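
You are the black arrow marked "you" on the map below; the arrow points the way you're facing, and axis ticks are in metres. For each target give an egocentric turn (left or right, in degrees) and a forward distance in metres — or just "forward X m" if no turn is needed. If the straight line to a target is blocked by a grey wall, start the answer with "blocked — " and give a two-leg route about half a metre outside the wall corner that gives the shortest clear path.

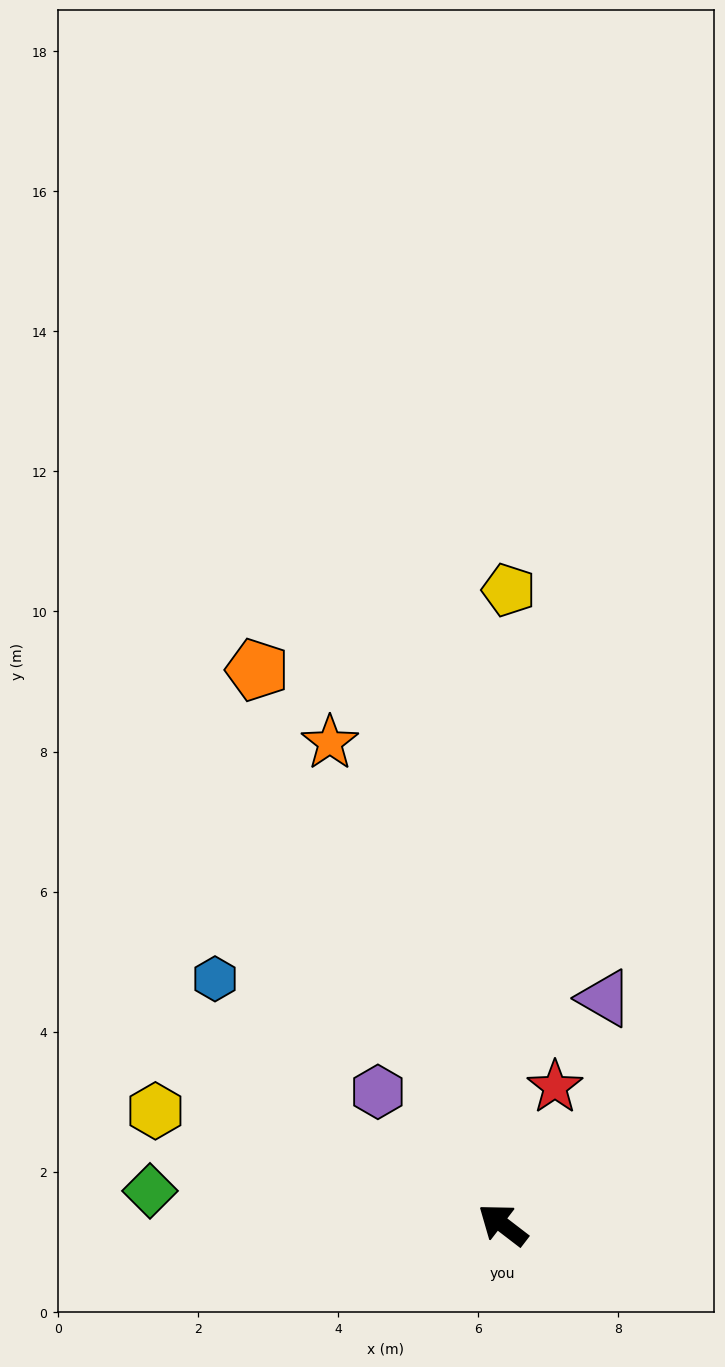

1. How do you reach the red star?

turn right 73°, forward 2.1 m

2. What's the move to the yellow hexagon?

turn left 19°, forward 5.2 m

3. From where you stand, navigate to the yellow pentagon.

turn right 53°, forward 9.1 m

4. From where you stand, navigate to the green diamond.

turn left 32°, forward 5.1 m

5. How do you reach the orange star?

turn right 33°, forward 7.3 m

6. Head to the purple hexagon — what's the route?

turn right 9°, forward 2.6 m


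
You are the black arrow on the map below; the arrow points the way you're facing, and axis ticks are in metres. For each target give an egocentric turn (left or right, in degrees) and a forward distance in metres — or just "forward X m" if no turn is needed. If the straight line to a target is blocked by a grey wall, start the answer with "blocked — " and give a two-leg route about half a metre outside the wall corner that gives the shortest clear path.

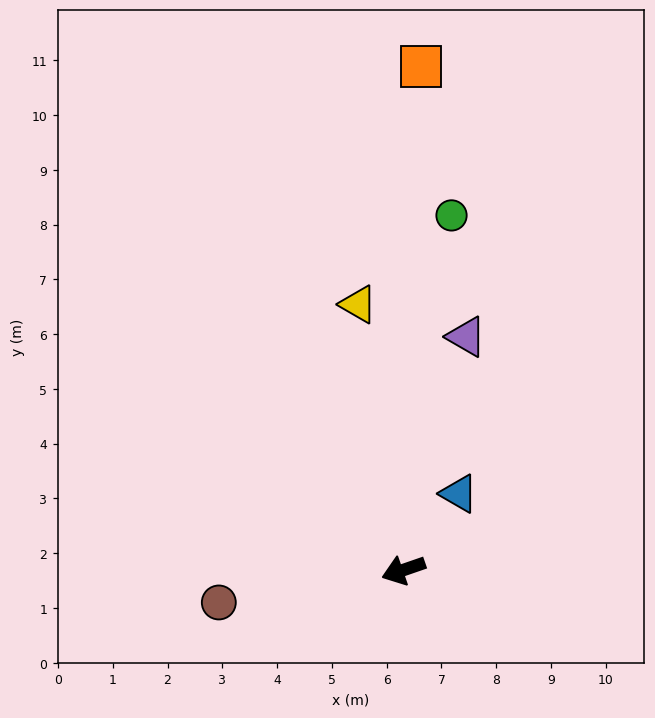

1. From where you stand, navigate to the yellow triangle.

turn right 99°, forward 4.9 m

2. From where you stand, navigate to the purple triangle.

turn right 124°, forward 4.4 m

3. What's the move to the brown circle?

turn right 9°, forward 3.4 m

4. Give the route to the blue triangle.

turn right 145°, forward 1.7 m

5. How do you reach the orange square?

turn right 111°, forward 9.2 m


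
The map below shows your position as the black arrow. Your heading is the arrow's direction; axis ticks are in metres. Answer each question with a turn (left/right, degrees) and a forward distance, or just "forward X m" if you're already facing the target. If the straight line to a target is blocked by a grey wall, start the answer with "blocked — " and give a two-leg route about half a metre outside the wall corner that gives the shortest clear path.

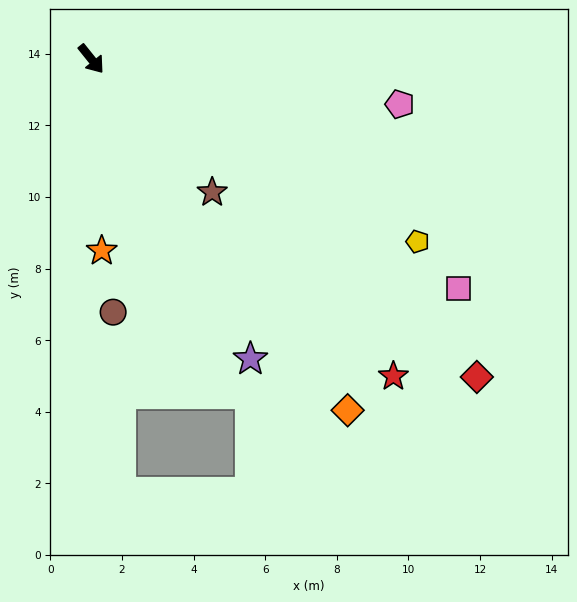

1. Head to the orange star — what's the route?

turn right 36°, forward 5.4 m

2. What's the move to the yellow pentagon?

turn left 22°, forward 10.4 m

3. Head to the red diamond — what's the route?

turn left 12°, forward 14.0 m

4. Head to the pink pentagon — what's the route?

turn left 43°, forward 8.7 m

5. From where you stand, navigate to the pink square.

turn left 19°, forward 12.1 m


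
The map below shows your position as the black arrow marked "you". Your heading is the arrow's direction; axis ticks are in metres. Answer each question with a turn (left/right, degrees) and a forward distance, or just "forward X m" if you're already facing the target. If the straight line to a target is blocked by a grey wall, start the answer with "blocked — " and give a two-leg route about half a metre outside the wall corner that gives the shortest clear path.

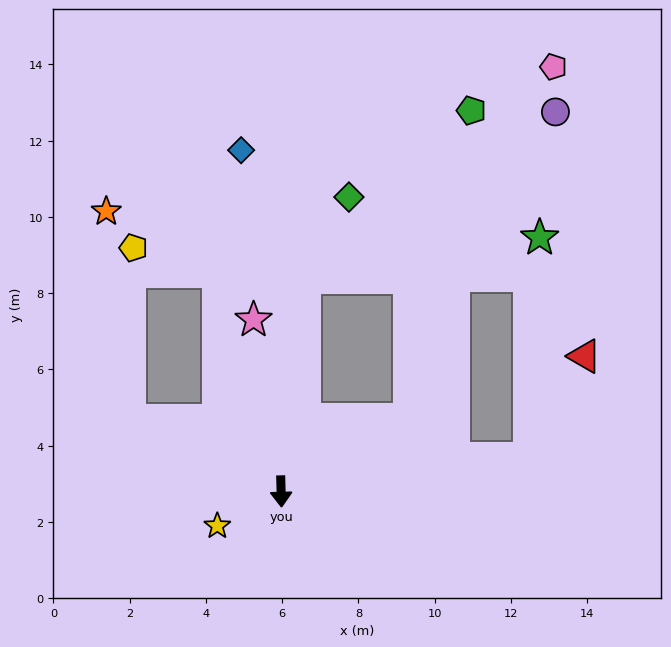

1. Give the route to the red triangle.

blocked — turn left 96°, forward 6.6 m, then turn left 54°, forward 3.0 m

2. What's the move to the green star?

blocked — turn left 172°, forward 5.6 m, then turn right 74°, forward 6.3 m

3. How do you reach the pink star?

turn right 172°, forward 4.6 m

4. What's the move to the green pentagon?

blocked — turn left 172°, forward 5.6 m, then turn right 38°, forward 6.2 m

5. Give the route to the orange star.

blocked — turn right 117°, forward 4.4 m, then turn right 58°, forward 5.5 m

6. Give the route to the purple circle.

blocked — turn left 172°, forward 5.6 m, then turn right 50°, forward 7.9 m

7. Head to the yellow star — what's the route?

turn right 63°, forward 1.9 m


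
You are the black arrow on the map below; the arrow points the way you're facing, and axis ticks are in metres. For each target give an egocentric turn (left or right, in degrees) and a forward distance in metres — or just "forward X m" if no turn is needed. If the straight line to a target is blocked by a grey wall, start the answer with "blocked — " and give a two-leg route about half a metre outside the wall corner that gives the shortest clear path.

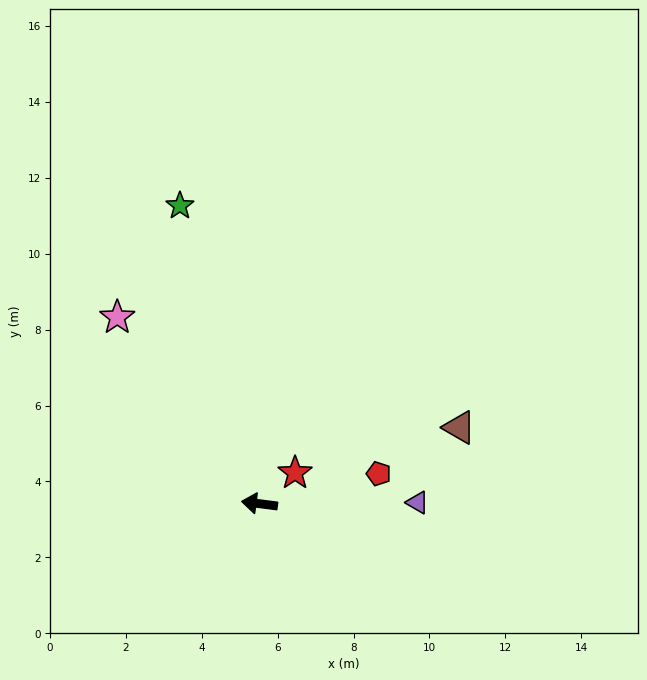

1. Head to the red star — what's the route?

turn right 132°, forward 1.2 m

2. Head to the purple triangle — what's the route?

turn right 172°, forward 4.2 m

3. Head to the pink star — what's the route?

turn right 45°, forward 6.2 m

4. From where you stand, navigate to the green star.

turn right 68°, forward 8.1 m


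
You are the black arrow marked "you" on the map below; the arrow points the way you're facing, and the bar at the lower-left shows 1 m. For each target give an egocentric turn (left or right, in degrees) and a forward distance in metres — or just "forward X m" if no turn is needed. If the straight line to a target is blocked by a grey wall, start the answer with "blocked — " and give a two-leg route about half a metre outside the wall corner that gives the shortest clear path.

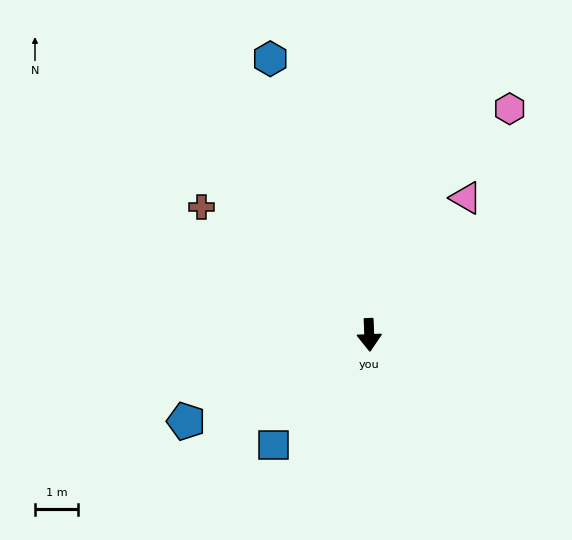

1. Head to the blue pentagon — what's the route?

turn right 67°, forward 4.7 m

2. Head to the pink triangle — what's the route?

turn left 142°, forward 3.9 m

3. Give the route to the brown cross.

turn right 130°, forward 4.9 m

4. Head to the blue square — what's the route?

turn right 43°, forward 3.4 m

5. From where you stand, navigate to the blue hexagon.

turn right 163°, forward 6.8 m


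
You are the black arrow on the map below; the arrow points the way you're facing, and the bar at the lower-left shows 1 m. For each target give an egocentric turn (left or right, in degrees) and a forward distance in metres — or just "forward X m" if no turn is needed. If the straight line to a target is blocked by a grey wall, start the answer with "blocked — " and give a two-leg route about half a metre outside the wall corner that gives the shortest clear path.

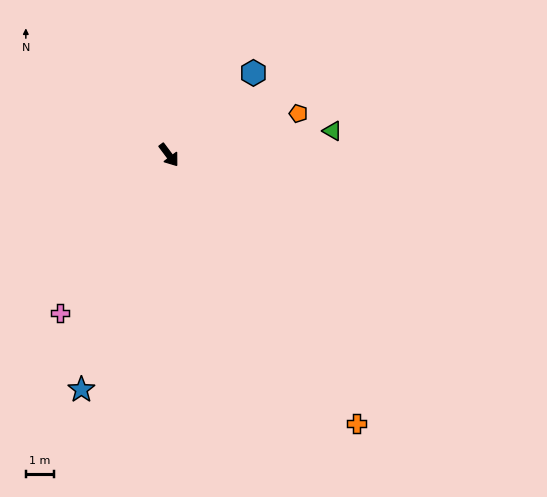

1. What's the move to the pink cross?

turn right 71°, forward 6.8 m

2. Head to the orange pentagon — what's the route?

turn left 71°, forward 4.8 m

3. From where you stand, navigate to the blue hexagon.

turn left 97°, forward 4.2 m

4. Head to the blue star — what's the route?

turn right 57°, forward 8.9 m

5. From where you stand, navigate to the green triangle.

turn left 62°, forward 5.9 m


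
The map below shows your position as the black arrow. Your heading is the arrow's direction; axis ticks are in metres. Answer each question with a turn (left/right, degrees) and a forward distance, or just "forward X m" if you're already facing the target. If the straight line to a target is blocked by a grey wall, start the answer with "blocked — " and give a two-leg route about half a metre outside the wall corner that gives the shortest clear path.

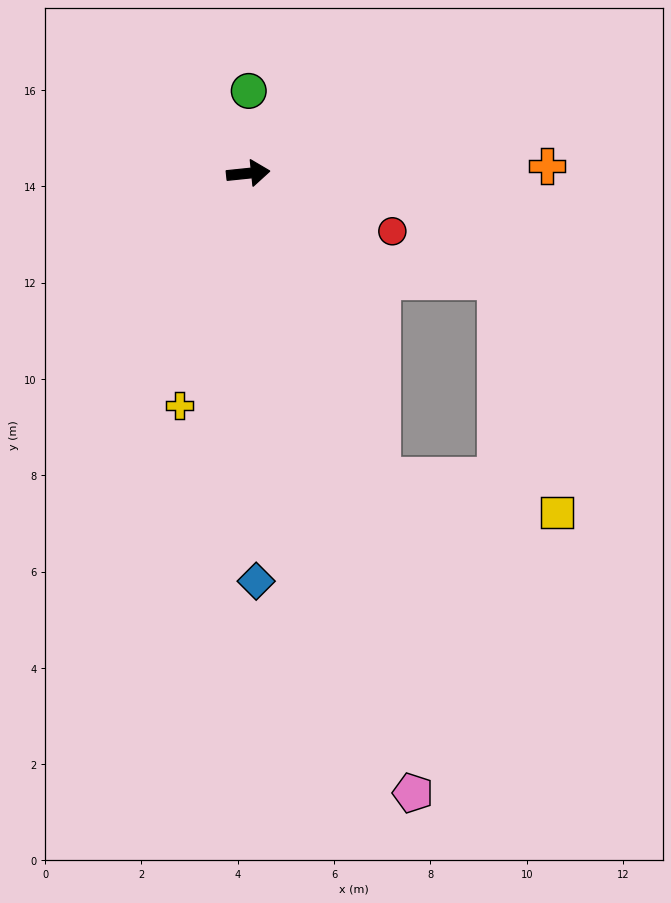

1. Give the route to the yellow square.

blocked — turn right 72°, forward 6.9 m, then turn left 55°, forward 3.8 m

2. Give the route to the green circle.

turn left 84°, forward 1.7 m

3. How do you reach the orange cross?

turn right 4°, forward 6.2 m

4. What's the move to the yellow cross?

turn right 112°, forward 5.0 m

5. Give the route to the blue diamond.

turn right 95°, forward 8.5 m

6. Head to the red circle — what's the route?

turn right 28°, forward 3.2 m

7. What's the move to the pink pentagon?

turn right 81°, forward 13.3 m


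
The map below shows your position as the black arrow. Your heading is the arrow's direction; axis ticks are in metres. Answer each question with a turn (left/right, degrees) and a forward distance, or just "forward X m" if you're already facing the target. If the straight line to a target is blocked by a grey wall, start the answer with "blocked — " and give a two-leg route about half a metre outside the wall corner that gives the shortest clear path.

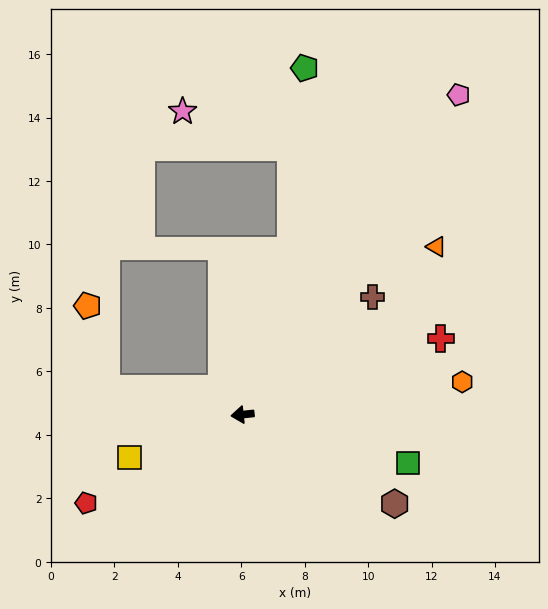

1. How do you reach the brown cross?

turn right 144°, forward 5.5 m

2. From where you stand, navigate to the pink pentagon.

turn right 130°, forward 12.2 m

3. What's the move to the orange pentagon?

blocked — turn right 17°, forward 4.4 m, then turn right 66°, forward 2.7 m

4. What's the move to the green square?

turn left 158°, forward 5.4 m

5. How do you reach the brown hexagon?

turn left 143°, forward 5.6 m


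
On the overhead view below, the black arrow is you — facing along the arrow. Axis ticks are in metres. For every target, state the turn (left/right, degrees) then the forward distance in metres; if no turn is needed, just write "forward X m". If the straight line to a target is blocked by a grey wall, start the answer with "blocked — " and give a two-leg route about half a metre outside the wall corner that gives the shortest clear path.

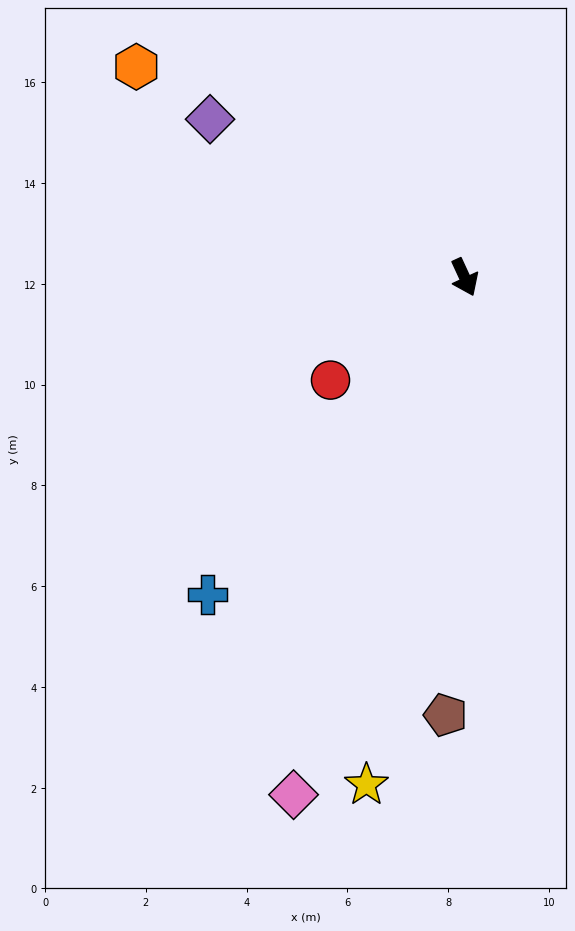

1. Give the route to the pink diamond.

turn right 43°, forward 10.8 m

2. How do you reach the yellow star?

turn right 36°, forward 10.3 m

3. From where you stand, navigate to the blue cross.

turn right 64°, forward 8.1 m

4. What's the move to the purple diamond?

turn right 147°, forward 5.9 m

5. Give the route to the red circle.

turn right 77°, forward 3.4 m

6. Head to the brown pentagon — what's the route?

turn right 27°, forward 8.7 m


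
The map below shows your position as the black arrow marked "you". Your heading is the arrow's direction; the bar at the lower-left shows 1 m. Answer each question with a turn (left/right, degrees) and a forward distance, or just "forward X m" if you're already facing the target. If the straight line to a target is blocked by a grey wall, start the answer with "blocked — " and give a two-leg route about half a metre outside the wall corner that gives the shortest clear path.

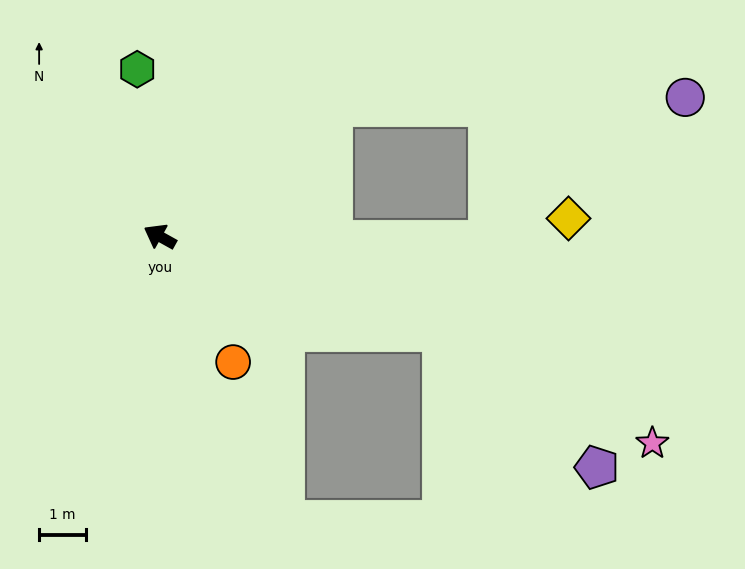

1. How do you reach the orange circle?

turn left 149°, forward 3.1 m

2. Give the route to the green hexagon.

turn right 53°, forward 3.6 m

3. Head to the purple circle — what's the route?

blocked — turn right 114°, forward 4.6 m, then turn right 35°, forward 7.5 m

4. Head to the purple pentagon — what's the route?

blocked — turn right 170°, forward 6.3 m, then turn right 22°, forward 4.4 m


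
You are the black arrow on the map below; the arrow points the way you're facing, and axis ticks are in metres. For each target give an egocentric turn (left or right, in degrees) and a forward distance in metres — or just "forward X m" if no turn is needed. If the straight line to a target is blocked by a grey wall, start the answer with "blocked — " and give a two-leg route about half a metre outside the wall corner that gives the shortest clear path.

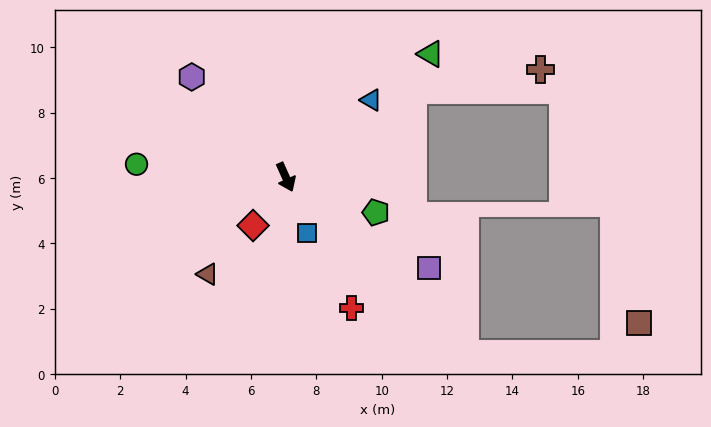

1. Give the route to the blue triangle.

turn left 108°, forward 3.5 m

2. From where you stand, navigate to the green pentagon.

turn left 44°, forward 3.0 m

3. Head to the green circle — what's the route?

turn right 119°, forward 4.6 m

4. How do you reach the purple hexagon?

turn right 161°, forward 4.2 m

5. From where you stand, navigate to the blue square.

turn right 3°, forward 1.8 m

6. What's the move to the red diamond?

turn right 58°, forward 1.8 m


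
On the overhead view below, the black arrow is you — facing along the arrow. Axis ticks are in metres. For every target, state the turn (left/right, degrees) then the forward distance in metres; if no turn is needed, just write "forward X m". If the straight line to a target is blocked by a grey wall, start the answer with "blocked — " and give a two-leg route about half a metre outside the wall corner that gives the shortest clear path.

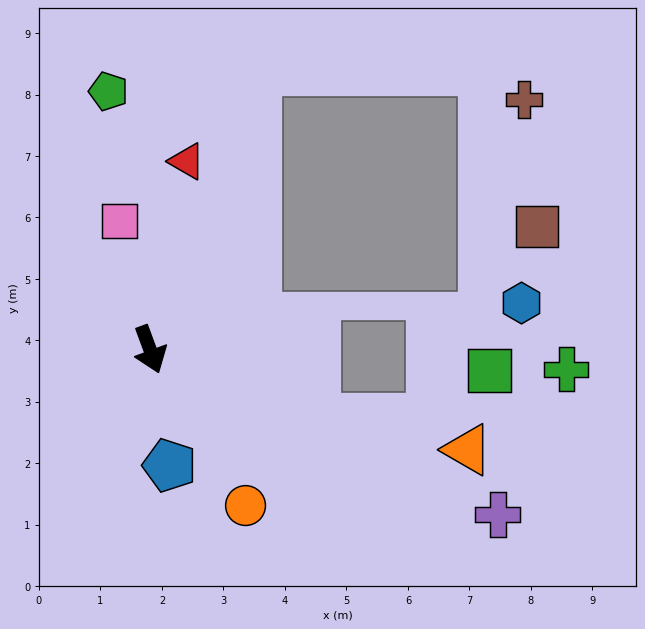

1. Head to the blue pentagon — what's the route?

turn right 11°, forward 1.9 m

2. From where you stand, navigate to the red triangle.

turn left 149°, forward 3.1 m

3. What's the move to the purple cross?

turn left 44°, forward 6.3 m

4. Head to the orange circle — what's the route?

turn left 11°, forward 3.0 m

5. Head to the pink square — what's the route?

turn left 173°, forward 2.1 m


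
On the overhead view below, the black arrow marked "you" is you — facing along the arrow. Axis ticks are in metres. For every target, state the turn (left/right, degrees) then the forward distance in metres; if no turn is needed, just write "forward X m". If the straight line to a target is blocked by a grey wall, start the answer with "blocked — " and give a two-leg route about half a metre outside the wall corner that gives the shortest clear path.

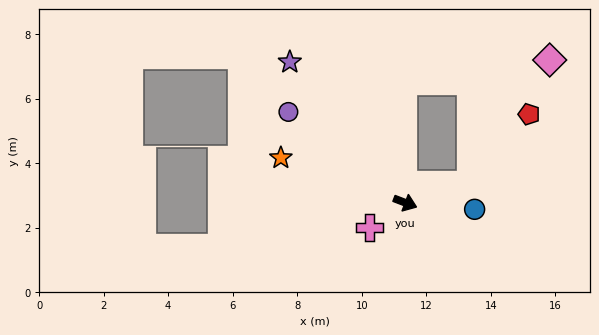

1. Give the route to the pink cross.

turn right 124°, forward 1.3 m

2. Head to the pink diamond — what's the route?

blocked — turn left 112°, forward 3.7 m, then turn right 82°, forward 4.6 m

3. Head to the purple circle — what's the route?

turn left 163°, forward 4.6 m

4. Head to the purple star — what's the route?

turn left 150°, forward 5.6 m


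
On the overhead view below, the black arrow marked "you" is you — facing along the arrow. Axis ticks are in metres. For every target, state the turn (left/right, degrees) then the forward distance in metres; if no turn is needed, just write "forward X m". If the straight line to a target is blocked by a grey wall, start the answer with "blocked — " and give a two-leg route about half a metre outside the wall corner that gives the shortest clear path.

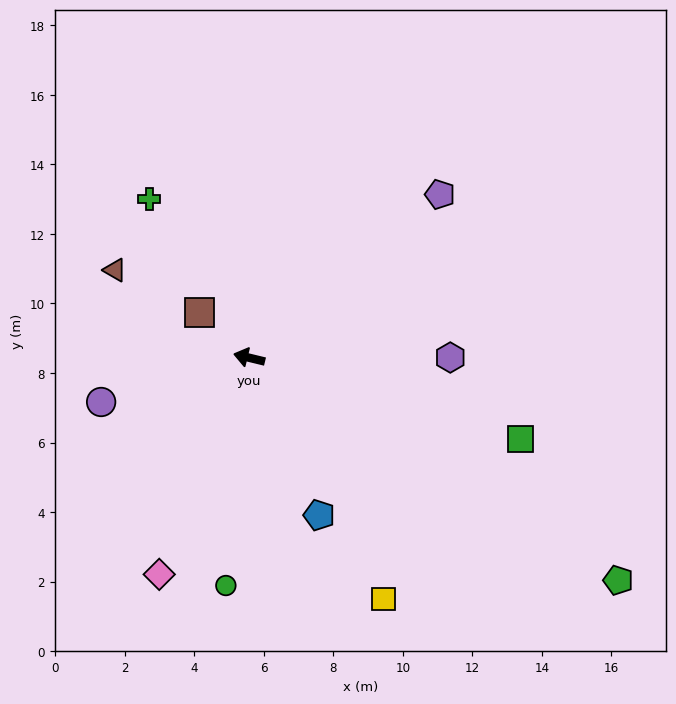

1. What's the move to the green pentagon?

turn left 163°, forward 12.4 m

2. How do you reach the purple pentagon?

turn right 126°, forward 7.2 m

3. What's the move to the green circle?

turn left 98°, forward 6.6 m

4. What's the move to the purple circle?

turn left 30°, forward 4.4 m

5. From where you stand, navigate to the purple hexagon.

turn right 166°, forward 5.8 m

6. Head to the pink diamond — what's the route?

turn left 81°, forward 6.7 m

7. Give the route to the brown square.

turn right 29°, forward 1.9 m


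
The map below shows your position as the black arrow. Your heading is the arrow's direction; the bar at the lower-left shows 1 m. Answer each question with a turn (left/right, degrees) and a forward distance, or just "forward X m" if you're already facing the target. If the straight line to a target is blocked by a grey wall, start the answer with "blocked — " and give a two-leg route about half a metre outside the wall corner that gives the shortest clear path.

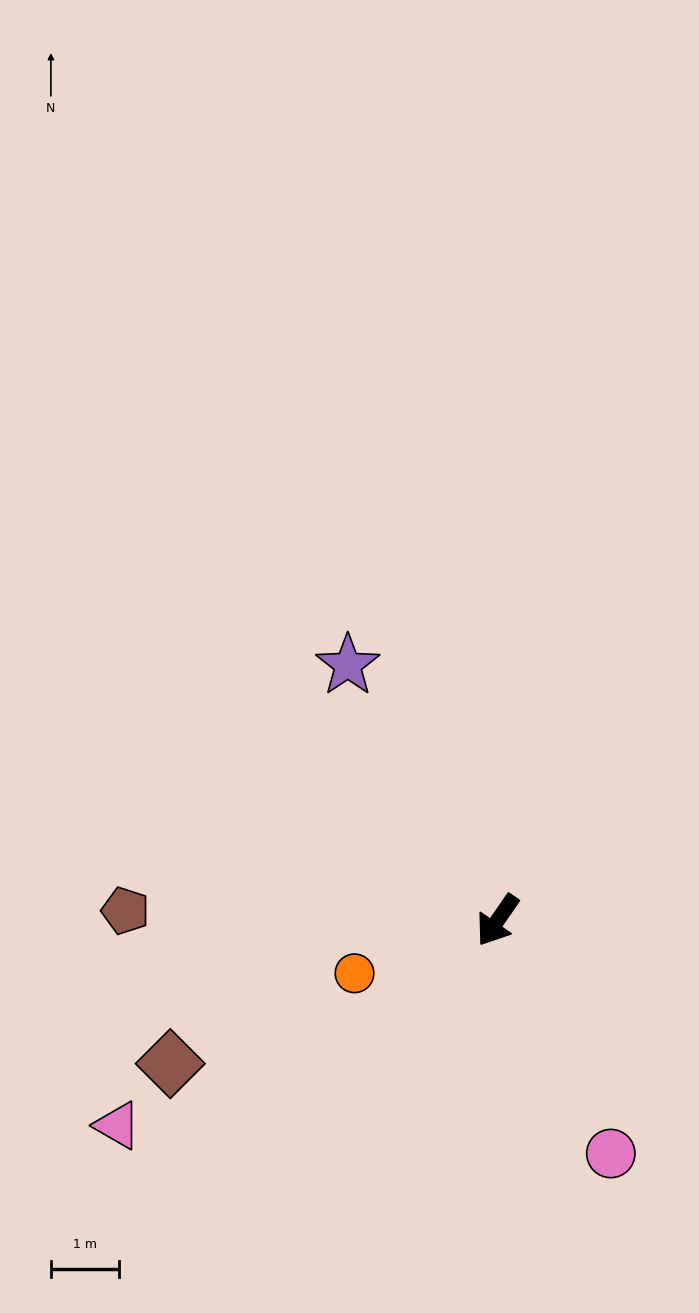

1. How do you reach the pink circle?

turn left 61°, forward 3.8 m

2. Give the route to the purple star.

turn right 115°, forward 4.3 m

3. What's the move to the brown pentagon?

turn right 57°, forward 5.5 m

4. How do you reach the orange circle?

turn right 35°, forward 2.2 m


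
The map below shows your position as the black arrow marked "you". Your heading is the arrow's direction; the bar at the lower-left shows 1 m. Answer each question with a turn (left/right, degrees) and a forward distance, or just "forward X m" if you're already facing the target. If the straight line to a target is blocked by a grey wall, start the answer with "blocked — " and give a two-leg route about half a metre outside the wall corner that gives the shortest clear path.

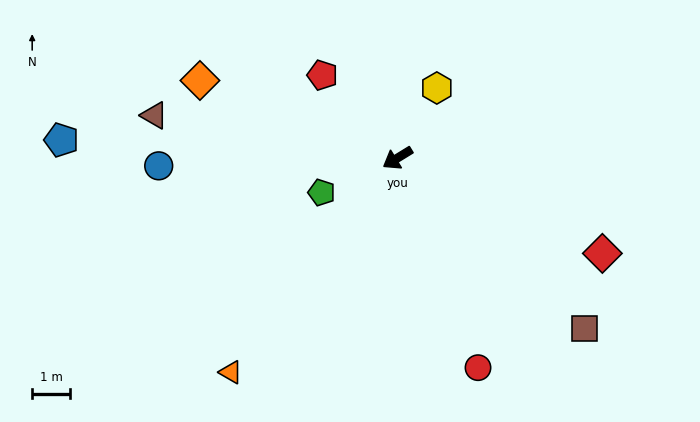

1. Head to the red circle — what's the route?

turn left 79°, forward 5.9 m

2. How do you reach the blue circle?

turn right 30°, forward 6.3 m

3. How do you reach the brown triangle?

turn right 41°, forward 6.5 m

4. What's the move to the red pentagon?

turn right 79°, forward 3.0 m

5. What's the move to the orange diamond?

turn right 53°, forward 5.6 m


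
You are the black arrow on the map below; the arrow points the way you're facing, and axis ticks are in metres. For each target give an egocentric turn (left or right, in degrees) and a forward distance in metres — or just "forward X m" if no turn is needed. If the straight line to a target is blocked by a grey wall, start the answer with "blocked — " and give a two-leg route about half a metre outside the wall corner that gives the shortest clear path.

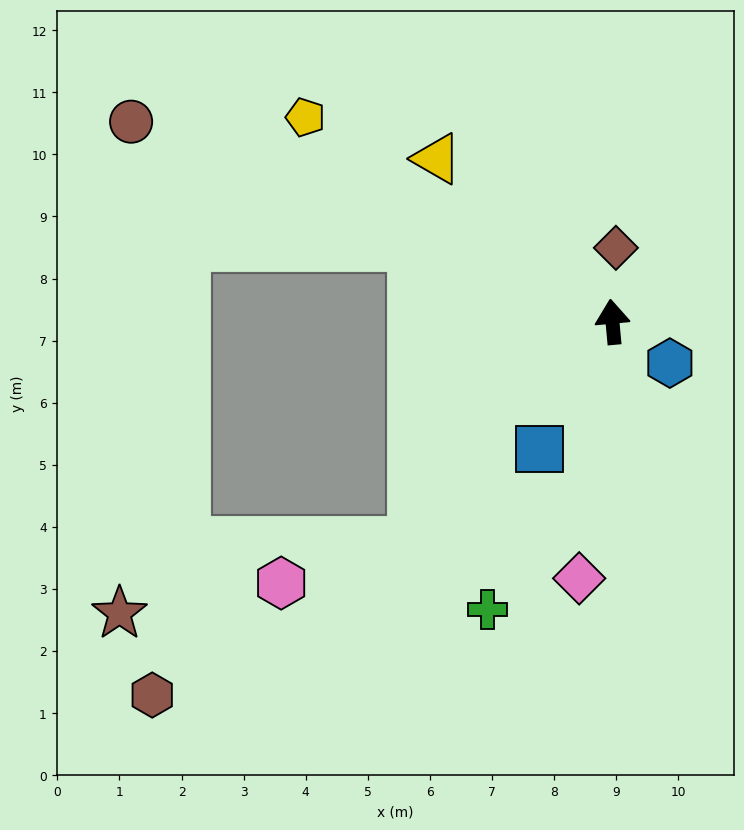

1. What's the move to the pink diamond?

turn left 167°, forward 4.2 m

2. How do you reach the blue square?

turn left 145°, forward 2.4 m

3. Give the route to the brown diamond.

turn right 8°, forward 1.2 m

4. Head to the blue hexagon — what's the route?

turn right 131°, forward 1.1 m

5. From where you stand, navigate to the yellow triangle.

turn left 42°, forward 3.9 m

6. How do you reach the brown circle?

turn left 62°, forward 8.4 m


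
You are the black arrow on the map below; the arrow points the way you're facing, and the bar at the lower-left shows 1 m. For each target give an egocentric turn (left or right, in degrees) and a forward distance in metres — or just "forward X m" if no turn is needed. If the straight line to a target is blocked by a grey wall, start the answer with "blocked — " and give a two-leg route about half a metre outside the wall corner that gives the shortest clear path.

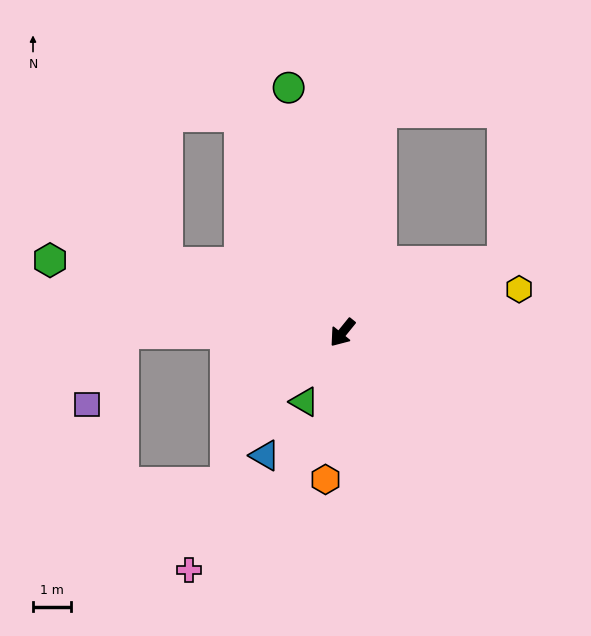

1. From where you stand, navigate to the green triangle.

turn left 10°, forward 2.1 m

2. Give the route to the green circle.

turn right 129°, forward 6.5 m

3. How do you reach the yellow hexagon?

turn left 143°, forward 4.7 m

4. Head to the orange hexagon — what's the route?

turn left 32°, forward 3.8 m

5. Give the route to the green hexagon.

turn right 65°, forward 7.8 m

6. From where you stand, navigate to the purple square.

blocked — turn right 51°, forward 5.7 m, then turn left 63°, forward 2.1 m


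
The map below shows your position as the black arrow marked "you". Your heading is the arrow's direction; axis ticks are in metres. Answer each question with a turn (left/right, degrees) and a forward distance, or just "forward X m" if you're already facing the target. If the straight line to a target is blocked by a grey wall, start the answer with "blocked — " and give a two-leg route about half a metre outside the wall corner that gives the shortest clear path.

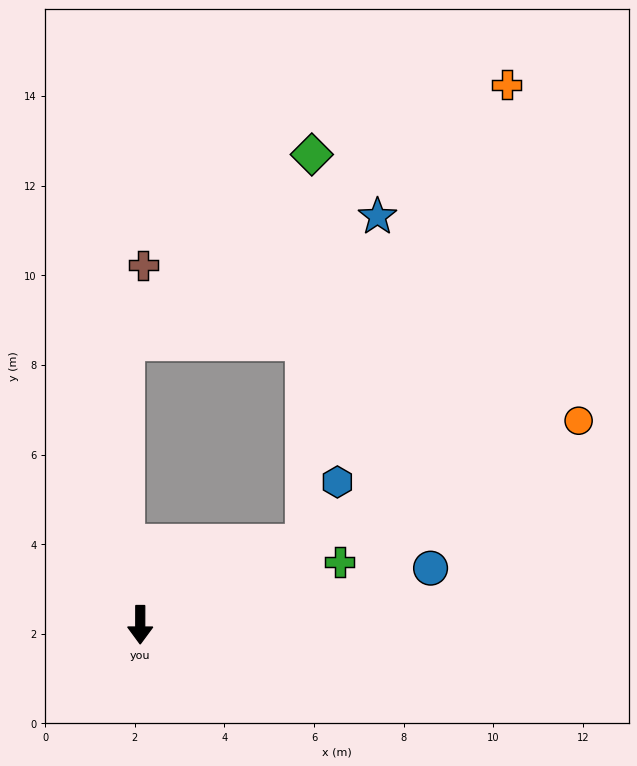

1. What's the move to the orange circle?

turn left 115°, forward 10.8 m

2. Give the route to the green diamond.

blocked — turn left 117°, forward 4.1 m, then turn left 62°, forward 8.7 m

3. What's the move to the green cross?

turn left 108°, forward 4.7 m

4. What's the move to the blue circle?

turn left 101°, forward 6.6 m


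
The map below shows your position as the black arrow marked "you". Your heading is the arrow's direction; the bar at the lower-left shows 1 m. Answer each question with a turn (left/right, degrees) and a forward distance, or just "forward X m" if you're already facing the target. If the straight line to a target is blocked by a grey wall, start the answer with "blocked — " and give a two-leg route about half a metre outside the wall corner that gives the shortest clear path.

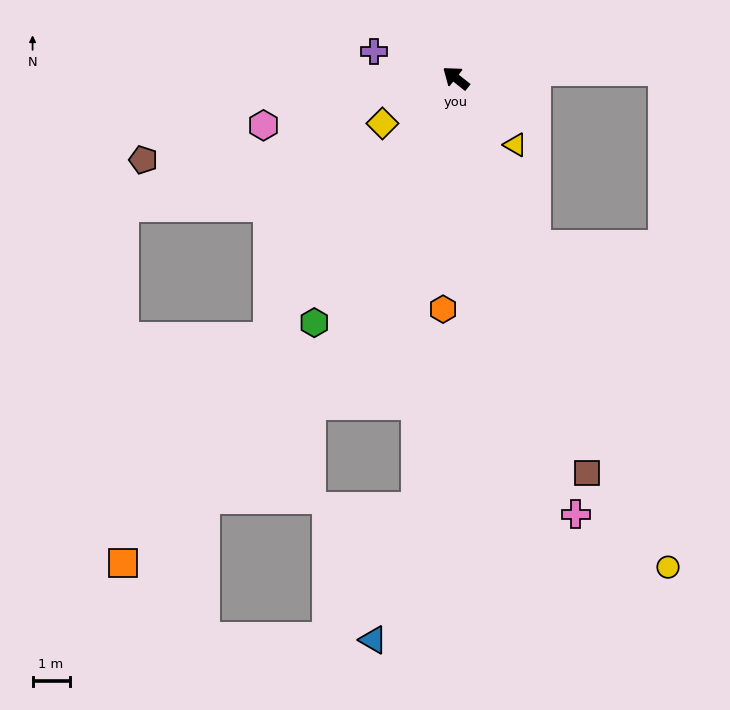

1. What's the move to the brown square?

turn left 147°, forward 11.2 m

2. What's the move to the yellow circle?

turn left 152°, forward 14.4 m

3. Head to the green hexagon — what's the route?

turn left 98°, forward 7.6 m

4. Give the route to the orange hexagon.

turn left 125°, forward 6.3 m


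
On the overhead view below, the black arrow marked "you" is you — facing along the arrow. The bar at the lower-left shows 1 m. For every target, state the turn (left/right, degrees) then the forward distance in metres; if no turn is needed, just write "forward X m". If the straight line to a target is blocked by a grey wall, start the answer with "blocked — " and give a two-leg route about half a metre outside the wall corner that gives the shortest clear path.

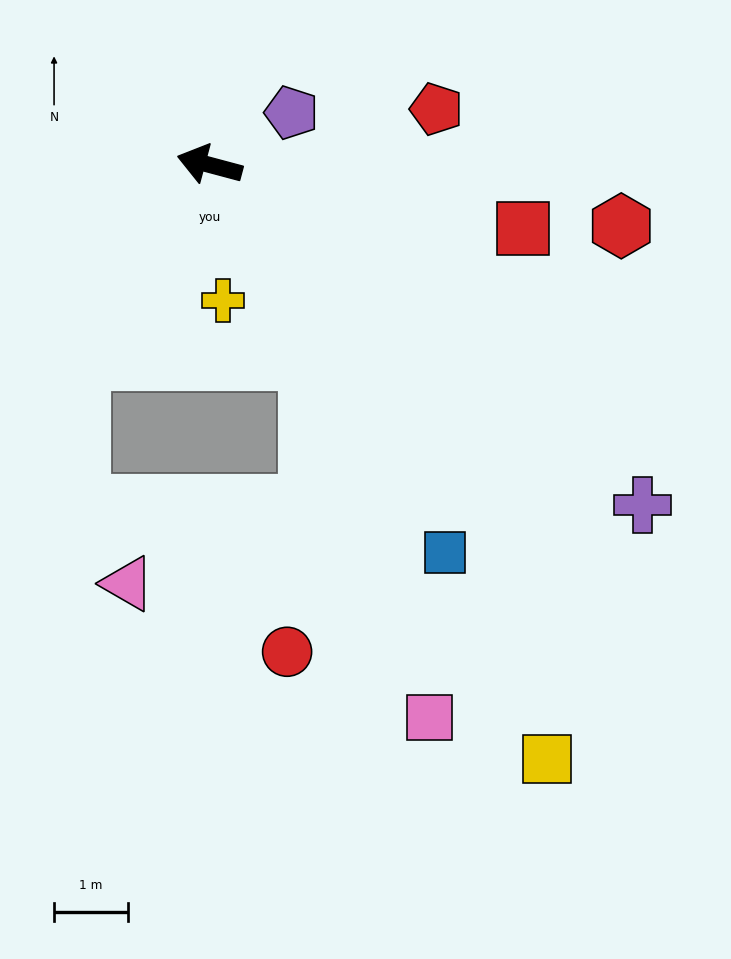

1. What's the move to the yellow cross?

turn left 111°, forward 1.8 m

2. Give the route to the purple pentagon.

turn right 133°, forward 1.3 m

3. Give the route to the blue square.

turn left 136°, forward 6.1 m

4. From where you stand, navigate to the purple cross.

turn left 157°, forward 7.4 m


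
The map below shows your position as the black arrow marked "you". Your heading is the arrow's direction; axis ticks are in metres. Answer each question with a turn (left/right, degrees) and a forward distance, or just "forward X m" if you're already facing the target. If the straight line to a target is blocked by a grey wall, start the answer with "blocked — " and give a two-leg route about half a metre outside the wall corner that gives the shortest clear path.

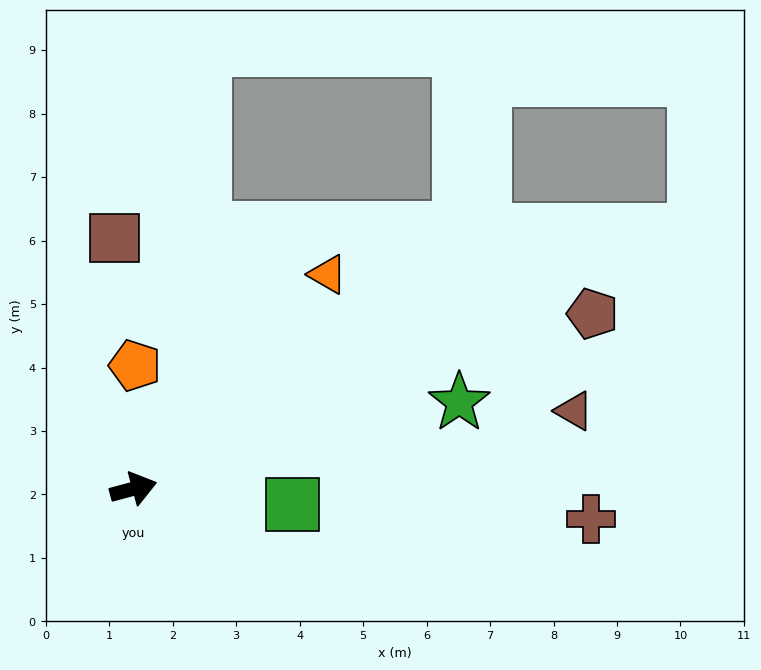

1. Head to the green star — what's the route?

forward 5.3 m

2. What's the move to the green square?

turn right 21°, forward 2.5 m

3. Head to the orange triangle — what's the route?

turn left 33°, forward 4.6 m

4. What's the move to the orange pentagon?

turn left 74°, forward 1.9 m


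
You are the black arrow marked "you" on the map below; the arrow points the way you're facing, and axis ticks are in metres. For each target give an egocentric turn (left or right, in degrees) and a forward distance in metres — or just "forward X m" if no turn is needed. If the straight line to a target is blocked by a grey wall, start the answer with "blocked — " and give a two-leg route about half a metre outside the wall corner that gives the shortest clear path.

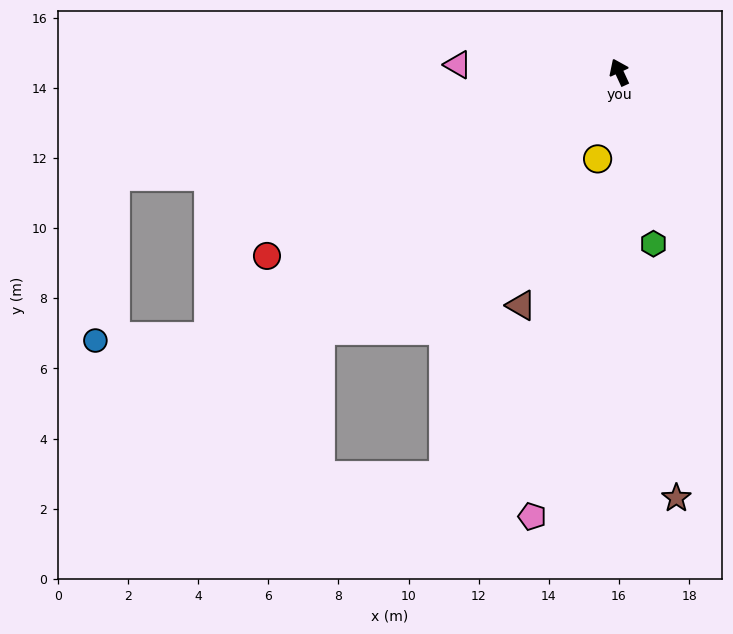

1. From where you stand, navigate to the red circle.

turn left 93°, forward 11.3 m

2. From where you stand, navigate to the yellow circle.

turn left 141°, forward 2.5 m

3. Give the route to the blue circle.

blocked — turn left 98°, forward 13.9 m, then turn right 31°, forward 3.2 m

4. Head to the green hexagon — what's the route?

turn left 167°, forward 5.0 m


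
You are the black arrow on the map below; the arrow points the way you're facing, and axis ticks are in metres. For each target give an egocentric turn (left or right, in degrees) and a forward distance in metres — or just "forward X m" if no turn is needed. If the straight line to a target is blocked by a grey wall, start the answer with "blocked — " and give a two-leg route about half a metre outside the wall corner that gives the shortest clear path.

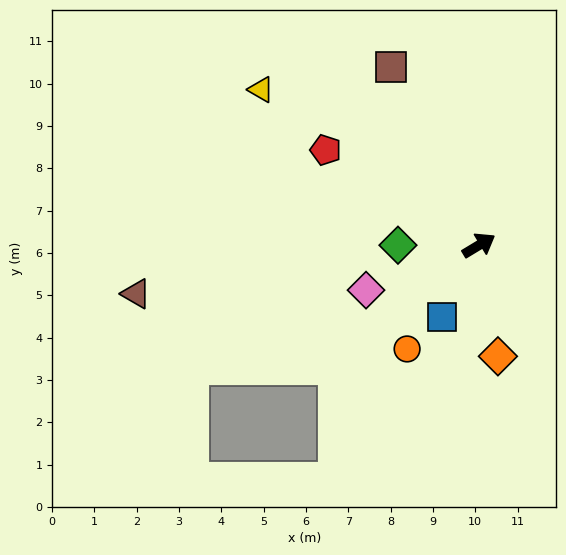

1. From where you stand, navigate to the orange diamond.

turn right 111°, forward 2.7 m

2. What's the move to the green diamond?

turn left 149°, forward 1.9 m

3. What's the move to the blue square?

turn right 148°, forward 1.9 m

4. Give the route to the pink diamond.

turn left 171°, forward 2.9 m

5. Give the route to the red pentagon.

turn left 117°, forward 4.3 m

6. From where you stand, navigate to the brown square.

turn left 85°, forward 4.7 m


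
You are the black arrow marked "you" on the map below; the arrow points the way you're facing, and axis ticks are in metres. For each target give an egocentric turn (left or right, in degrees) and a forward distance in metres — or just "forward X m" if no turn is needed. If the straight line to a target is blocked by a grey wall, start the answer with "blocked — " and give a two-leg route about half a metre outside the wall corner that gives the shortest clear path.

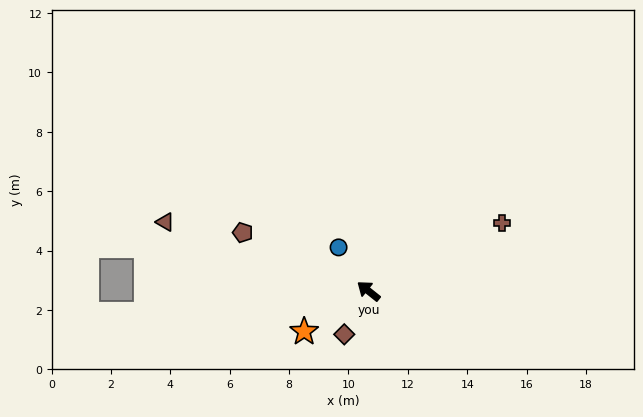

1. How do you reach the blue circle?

turn right 17°, forward 1.8 m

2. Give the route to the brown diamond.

turn left 99°, forward 1.7 m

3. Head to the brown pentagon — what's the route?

turn left 14°, forward 4.7 m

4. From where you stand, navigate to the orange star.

turn left 71°, forward 2.6 m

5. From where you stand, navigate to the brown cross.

turn right 114°, forward 5.1 m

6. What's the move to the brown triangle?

turn left 20°, forward 7.2 m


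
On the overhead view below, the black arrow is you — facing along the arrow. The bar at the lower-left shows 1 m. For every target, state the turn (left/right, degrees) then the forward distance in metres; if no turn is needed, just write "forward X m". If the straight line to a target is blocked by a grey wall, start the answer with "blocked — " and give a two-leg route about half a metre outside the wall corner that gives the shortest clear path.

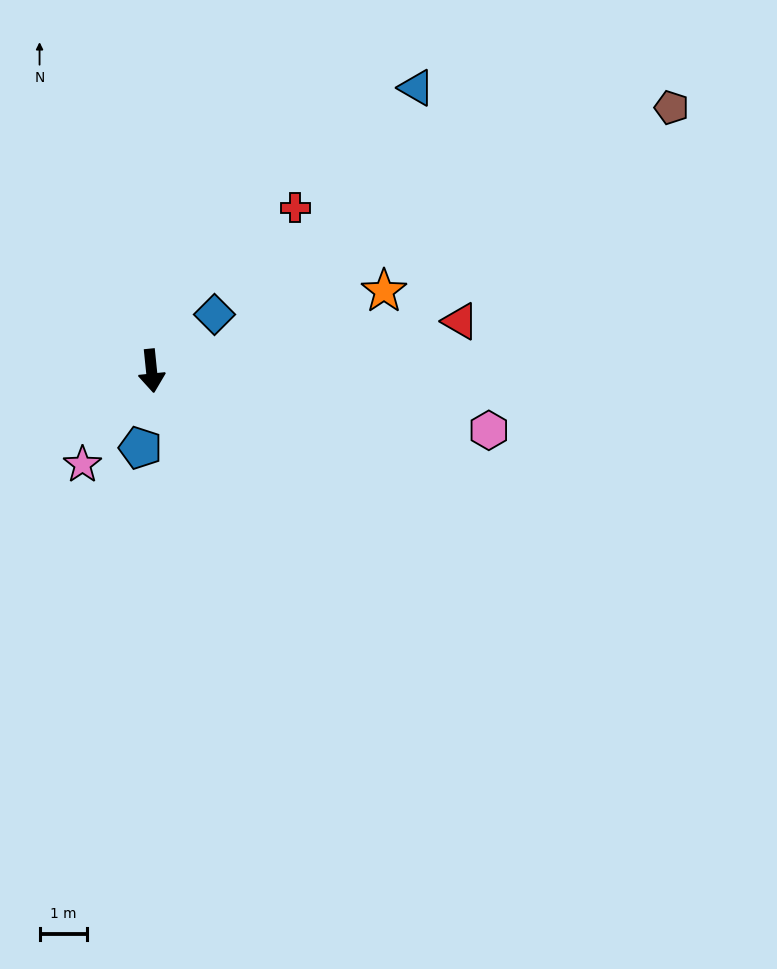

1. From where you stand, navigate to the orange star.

turn left 103°, forward 5.2 m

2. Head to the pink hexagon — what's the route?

turn left 74°, forward 7.2 m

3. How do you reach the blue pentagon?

turn right 14°, forward 1.6 m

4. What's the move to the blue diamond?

turn left 126°, forward 1.8 m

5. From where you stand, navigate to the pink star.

turn right 42°, forward 2.4 m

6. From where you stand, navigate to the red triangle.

turn left 93°, forward 6.6 m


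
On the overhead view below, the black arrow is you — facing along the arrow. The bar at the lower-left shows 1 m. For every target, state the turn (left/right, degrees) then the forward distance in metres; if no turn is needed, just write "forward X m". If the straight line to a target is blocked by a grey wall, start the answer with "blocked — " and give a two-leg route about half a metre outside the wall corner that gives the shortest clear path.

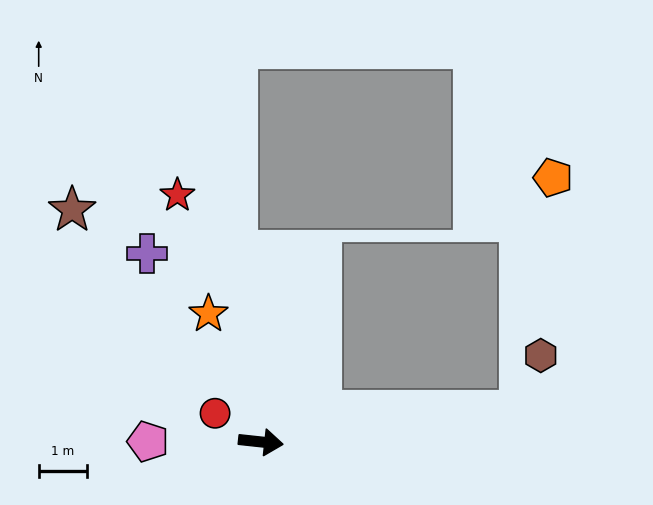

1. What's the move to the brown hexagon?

blocked — turn left 13°, forward 5.4 m, then turn left 62°, forward 1.2 m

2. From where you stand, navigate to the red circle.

turn left 154°, forward 1.1 m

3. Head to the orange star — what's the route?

turn left 118°, forward 2.9 m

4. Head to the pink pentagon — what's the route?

turn right 174°, forward 2.3 m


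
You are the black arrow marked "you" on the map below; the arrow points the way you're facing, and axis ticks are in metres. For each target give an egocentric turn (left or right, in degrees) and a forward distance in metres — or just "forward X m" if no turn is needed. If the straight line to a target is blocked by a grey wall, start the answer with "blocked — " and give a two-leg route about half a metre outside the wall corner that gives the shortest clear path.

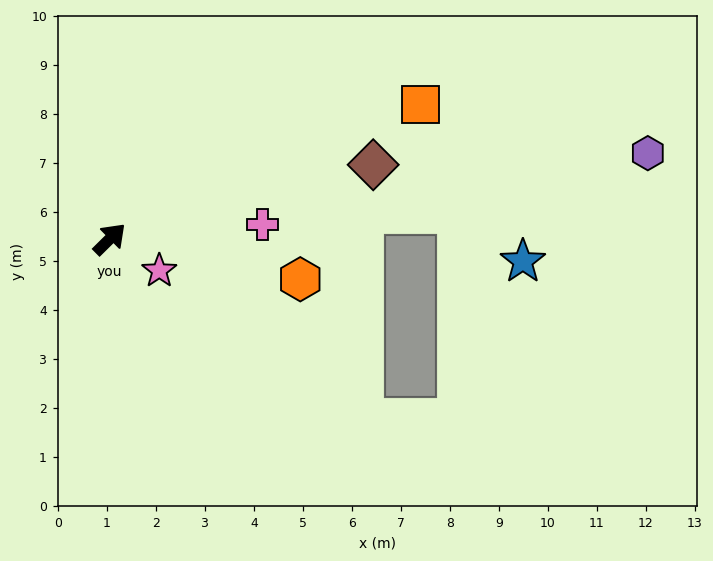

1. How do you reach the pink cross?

turn right 39°, forward 3.1 m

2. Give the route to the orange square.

turn right 21°, forward 6.9 m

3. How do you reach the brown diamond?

turn right 29°, forward 5.6 m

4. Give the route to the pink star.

turn right 77°, forward 1.2 m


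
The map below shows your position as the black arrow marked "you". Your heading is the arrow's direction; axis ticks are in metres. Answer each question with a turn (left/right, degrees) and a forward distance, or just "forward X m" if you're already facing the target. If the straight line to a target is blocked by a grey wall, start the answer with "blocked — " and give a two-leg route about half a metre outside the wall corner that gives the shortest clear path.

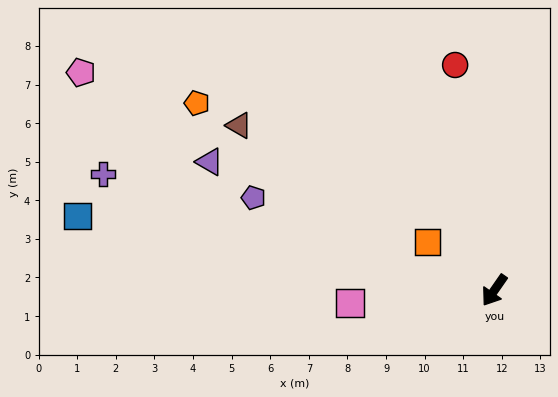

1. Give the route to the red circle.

turn right 135°, forward 5.9 m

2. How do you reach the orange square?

turn right 91°, forward 2.1 m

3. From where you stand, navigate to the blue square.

turn right 65°, forward 11.0 m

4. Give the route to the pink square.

turn right 50°, forward 3.8 m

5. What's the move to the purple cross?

turn right 72°, forward 10.6 m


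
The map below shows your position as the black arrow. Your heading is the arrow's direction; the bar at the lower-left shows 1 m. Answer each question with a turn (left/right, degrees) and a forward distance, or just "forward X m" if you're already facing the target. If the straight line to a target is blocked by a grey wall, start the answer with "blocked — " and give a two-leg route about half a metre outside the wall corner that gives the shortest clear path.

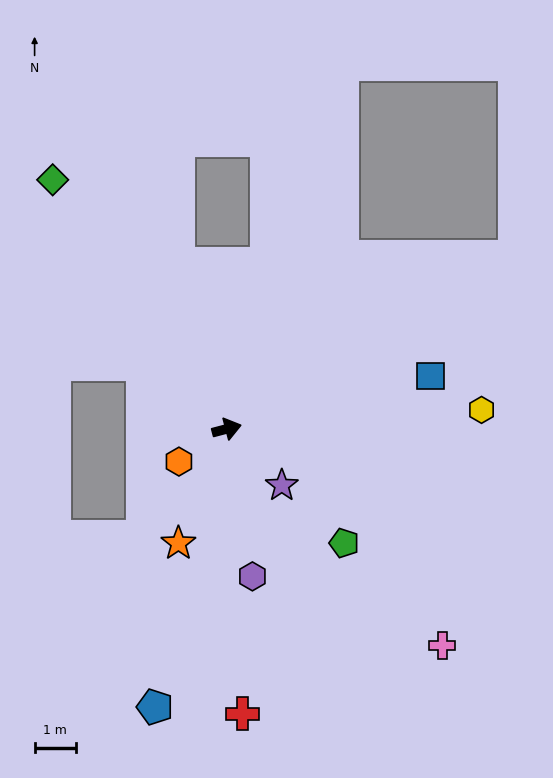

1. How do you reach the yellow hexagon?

turn right 10°, forward 6.2 m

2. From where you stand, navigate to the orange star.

turn right 128°, forward 3.0 m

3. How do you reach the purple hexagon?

turn right 95°, forward 3.6 m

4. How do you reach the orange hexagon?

turn right 160°, forward 1.4 m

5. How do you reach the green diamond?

turn left 110°, forward 7.4 m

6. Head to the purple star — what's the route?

turn right 60°, forward 1.9 m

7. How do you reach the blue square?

forward 5.1 m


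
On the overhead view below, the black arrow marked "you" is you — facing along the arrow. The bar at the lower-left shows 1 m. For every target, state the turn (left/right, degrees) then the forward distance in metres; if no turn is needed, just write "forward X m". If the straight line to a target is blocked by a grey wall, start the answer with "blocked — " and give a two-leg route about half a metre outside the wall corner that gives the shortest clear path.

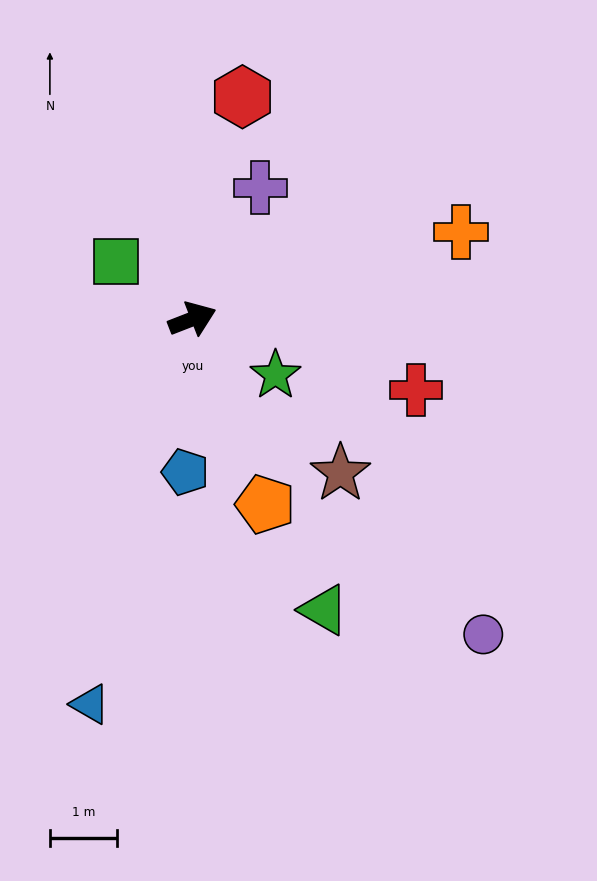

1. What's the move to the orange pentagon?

turn right 90°, forward 3.0 m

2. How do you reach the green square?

turn left 122°, forward 1.4 m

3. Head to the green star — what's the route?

turn right 55°, forward 1.5 m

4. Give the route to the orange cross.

turn right 3°, forward 4.2 m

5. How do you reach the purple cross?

turn left 41°, forward 2.2 m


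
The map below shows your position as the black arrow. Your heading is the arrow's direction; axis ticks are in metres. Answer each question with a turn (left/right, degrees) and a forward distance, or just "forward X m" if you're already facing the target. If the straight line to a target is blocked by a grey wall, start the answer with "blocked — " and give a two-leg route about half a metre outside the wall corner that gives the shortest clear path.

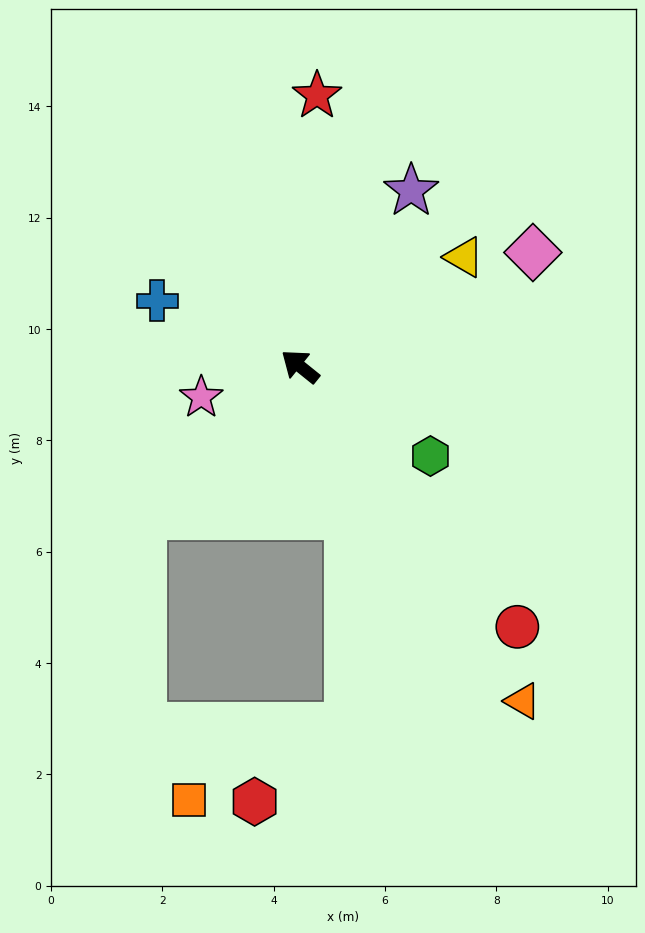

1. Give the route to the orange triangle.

turn left 162°, forward 7.2 m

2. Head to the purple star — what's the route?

turn right 84°, forward 3.7 m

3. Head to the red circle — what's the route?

turn left 169°, forward 6.1 m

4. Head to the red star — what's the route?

turn right 55°, forward 4.9 m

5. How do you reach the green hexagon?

turn right 176°, forward 2.8 m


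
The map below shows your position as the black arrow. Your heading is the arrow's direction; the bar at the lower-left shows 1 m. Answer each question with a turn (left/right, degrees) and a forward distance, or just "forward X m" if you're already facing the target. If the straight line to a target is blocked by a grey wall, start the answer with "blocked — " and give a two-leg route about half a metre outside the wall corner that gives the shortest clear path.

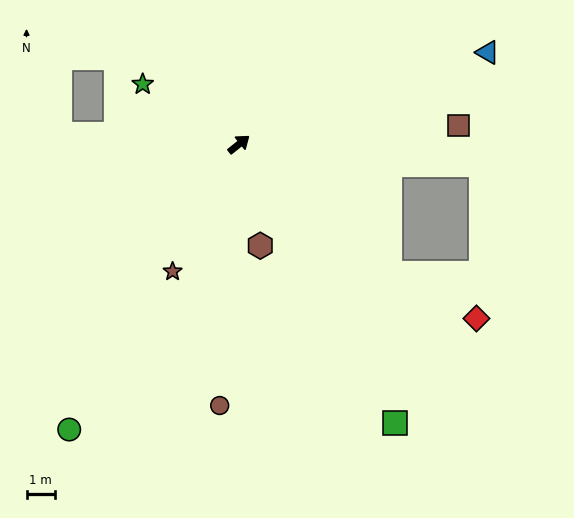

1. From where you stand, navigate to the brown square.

turn right 34°, forward 7.7 m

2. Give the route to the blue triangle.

turn right 18°, forward 9.3 m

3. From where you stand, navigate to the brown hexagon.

turn right 117°, forward 3.6 m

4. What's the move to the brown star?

turn right 156°, forward 5.0 m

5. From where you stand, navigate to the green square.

turn right 99°, forward 11.2 m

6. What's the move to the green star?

turn left 109°, forward 4.0 m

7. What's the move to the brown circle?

turn right 133°, forward 9.2 m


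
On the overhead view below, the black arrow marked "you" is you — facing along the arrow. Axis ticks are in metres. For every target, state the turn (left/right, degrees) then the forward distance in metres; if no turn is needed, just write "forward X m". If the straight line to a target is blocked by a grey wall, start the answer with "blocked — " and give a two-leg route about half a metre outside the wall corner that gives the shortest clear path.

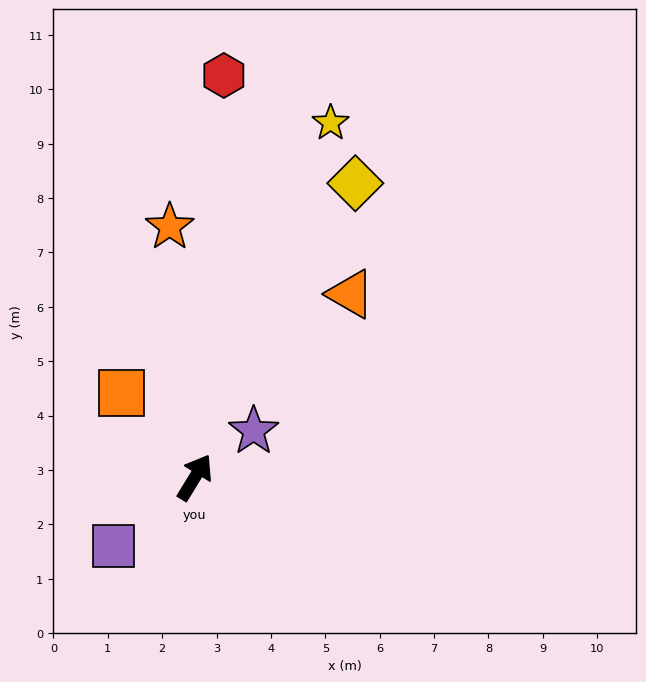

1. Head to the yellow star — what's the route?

turn left 10°, forward 7.0 m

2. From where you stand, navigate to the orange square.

turn left 73°, forward 2.1 m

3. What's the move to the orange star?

turn left 37°, forward 4.6 m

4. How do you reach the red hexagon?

turn left 27°, forward 7.4 m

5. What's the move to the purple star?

turn right 20°, forward 1.4 m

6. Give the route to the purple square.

turn left 162°, forward 2.0 m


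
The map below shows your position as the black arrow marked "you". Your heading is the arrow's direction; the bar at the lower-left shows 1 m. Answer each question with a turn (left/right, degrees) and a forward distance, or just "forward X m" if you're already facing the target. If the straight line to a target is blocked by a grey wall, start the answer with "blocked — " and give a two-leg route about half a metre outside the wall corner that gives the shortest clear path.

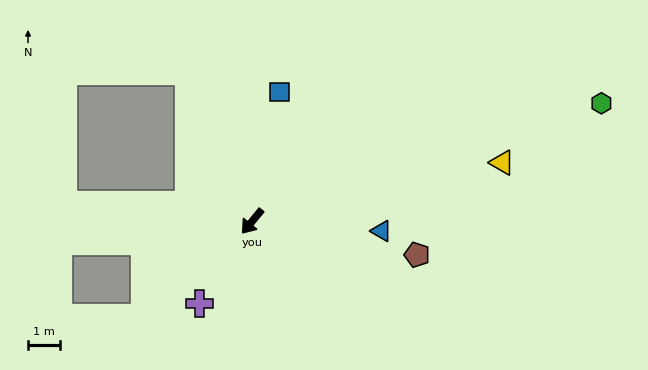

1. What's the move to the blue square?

turn right 153°, forward 4.2 m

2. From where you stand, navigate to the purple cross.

turn left 7°, forward 3.1 m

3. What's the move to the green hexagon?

turn left 148°, forward 11.7 m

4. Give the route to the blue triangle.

turn left 125°, forward 4.1 m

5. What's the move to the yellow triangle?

turn left 143°, forward 8.1 m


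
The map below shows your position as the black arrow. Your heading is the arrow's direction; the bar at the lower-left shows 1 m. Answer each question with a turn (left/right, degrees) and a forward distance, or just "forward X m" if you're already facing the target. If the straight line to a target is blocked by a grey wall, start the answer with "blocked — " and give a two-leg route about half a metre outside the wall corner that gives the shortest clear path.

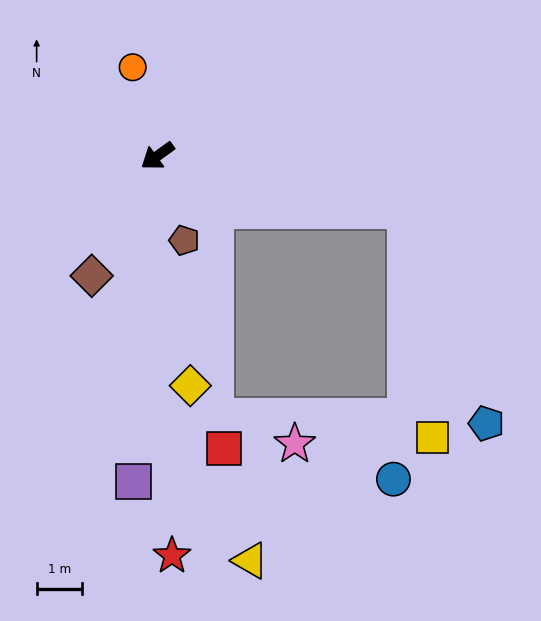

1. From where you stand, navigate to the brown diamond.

turn left 25°, forward 3.0 m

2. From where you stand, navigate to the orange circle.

turn right 110°, forward 2.0 m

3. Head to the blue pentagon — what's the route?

blocked — turn left 132°, forward 5.7 m, then turn right 57°, forward 5.1 m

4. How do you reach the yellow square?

blocked — turn left 132°, forward 5.7 m, then turn right 71°, forward 5.1 m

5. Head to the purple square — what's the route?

turn left 50°, forward 7.3 m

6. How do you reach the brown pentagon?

turn left 72°, forward 2.0 m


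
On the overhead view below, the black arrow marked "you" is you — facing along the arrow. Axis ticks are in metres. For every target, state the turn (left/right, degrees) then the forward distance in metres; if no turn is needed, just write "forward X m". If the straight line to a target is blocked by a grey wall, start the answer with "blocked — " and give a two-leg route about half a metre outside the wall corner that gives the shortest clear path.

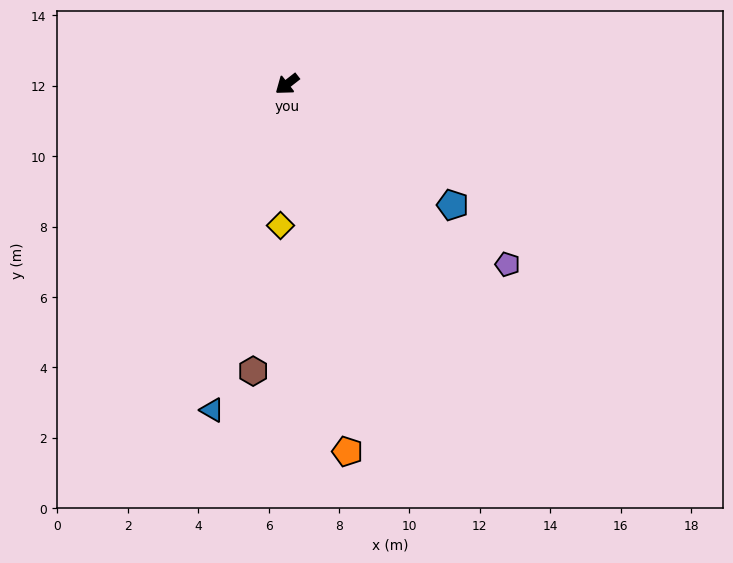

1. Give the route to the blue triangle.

turn left 39°, forward 9.5 m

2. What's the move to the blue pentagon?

turn left 106°, forward 5.8 m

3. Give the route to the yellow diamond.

turn left 49°, forward 4.0 m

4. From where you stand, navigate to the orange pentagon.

turn left 61°, forward 10.6 m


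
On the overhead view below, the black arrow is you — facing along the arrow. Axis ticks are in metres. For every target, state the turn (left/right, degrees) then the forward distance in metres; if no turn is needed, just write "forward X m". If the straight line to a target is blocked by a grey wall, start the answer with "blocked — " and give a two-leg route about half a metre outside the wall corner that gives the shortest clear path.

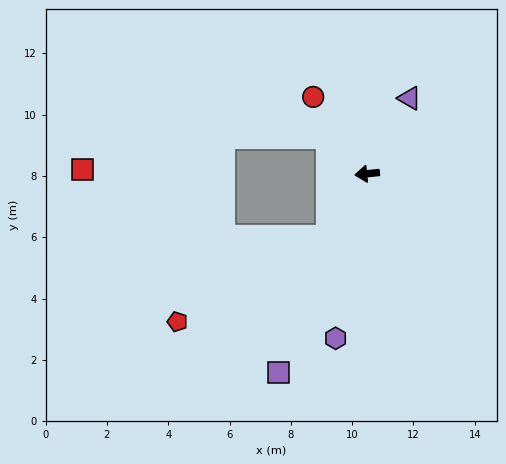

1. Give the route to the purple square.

turn left 60°, forward 7.1 m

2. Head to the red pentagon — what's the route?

blocked — turn left 53°, forward 2.4 m, then turn right 30°, forward 5.6 m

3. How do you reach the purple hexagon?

turn left 73°, forward 5.5 m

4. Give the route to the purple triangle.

turn right 125°, forward 2.8 m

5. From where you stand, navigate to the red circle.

turn right 61°, forward 3.1 m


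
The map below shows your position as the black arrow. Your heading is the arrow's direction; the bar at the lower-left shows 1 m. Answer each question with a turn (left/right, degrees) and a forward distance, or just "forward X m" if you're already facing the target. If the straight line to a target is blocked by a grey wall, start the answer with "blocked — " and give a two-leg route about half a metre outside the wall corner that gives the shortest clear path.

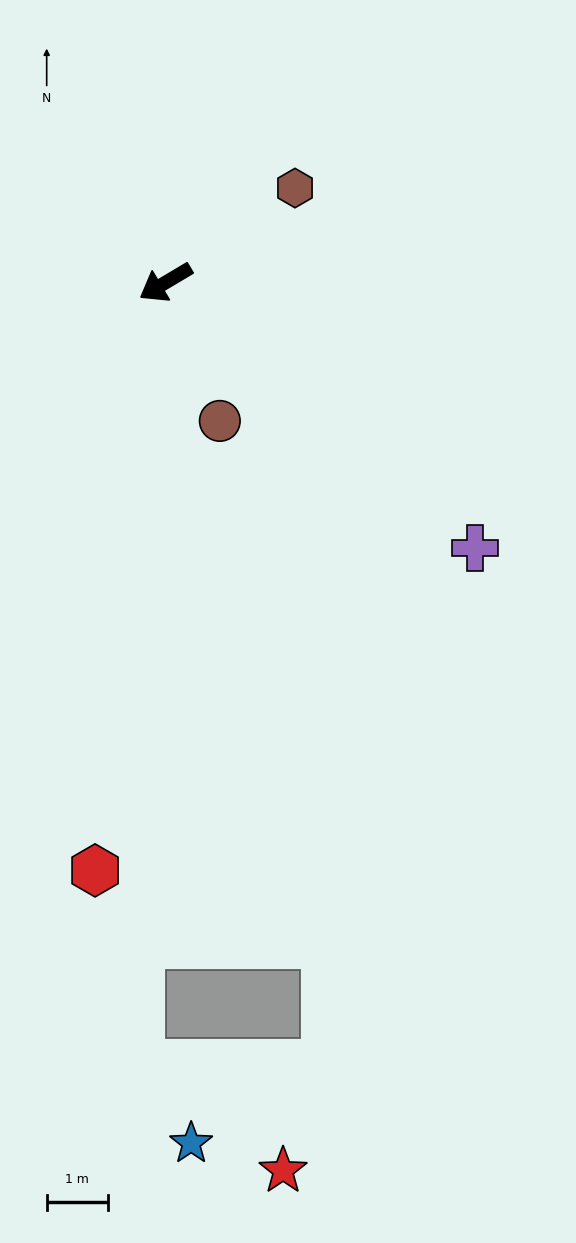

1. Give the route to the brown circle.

turn left 81°, forward 2.4 m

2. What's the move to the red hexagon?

turn left 52°, forward 9.6 m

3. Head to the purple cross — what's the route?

turn left 109°, forward 6.6 m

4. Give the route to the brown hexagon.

turn right 175°, forward 2.6 m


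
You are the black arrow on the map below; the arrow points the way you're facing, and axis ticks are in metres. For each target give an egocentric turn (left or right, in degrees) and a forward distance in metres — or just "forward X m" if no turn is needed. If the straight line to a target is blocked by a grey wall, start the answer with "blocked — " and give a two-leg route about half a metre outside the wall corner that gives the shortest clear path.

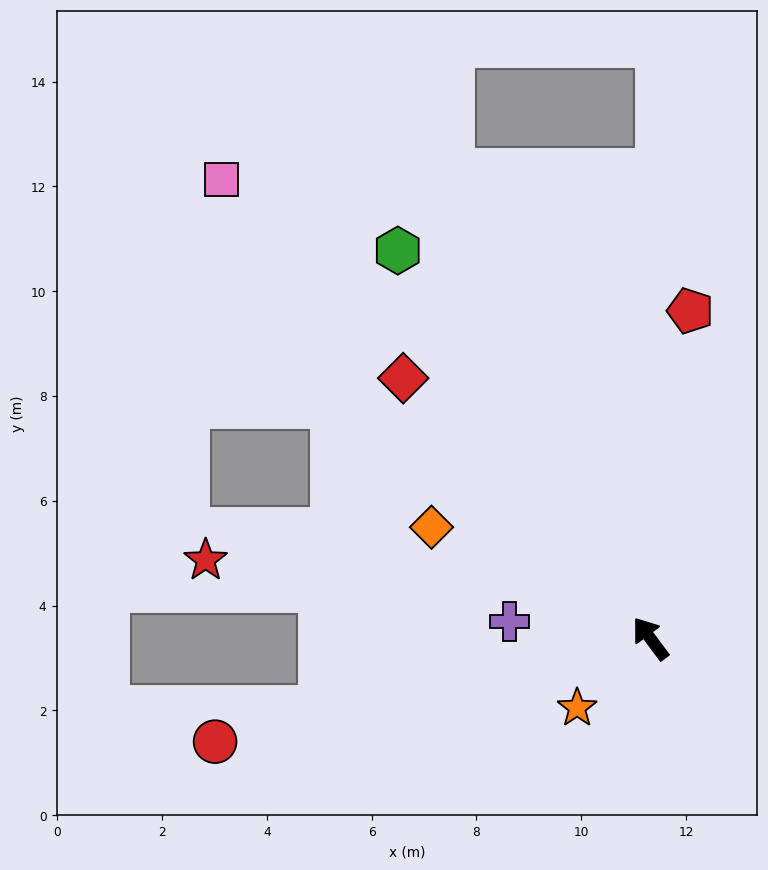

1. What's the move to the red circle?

turn left 67°, forward 8.5 m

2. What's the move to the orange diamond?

turn left 26°, forward 4.7 m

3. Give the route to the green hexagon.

turn right 4°, forward 8.8 m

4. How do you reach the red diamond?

turn left 7°, forward 6.8 m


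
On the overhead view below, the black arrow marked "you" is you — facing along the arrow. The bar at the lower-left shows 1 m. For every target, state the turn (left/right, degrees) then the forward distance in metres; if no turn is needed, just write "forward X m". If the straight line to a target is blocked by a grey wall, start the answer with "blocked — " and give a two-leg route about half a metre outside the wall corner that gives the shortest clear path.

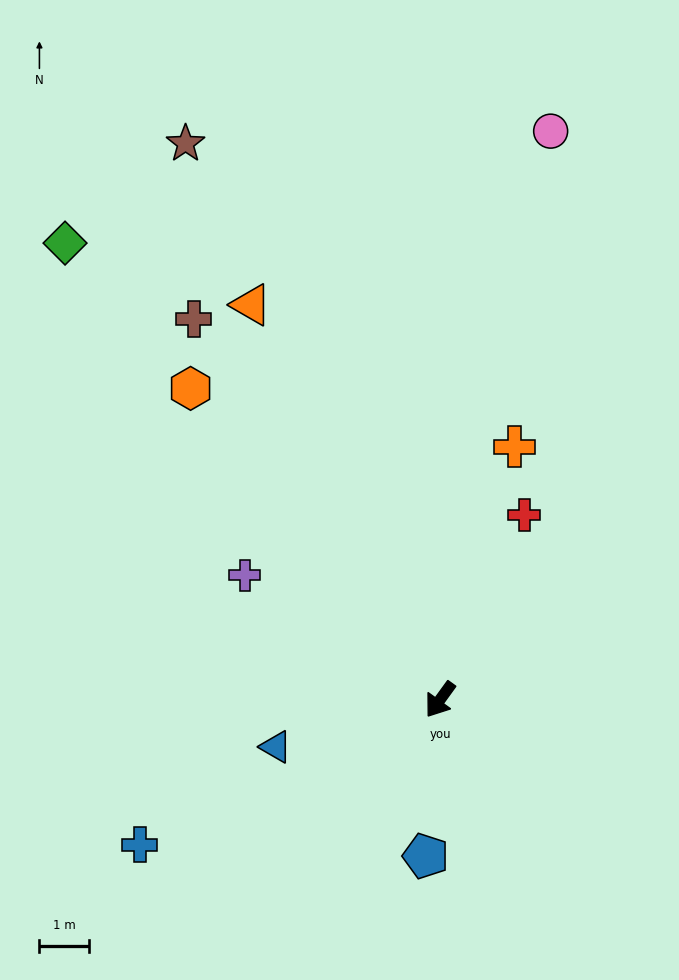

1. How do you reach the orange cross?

turn right 161°, forward 5.3 m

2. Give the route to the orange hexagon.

turn right 105°, forward 8.0 m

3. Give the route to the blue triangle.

turn right 38°, forward 3.4 m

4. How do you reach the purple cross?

turn right 87°, forward 4.6 m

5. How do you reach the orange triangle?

turn right 119°, forward 8.8 m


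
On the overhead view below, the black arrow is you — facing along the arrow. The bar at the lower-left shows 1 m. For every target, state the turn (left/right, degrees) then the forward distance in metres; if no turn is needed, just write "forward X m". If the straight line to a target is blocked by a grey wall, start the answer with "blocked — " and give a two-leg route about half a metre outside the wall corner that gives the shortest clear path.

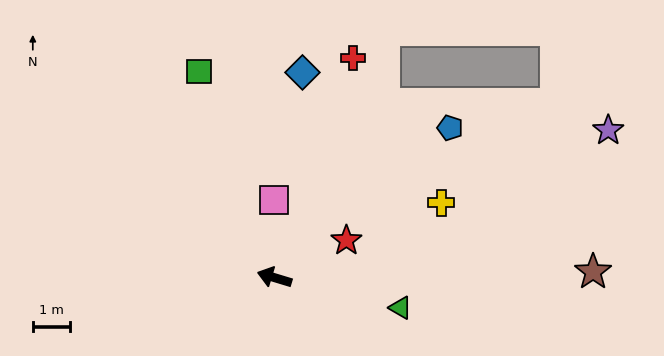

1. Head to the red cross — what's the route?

turn right 93°, forward 6.2 m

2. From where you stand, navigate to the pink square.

turn right 73°, forward 2.1 m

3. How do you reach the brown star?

turn right 162°, forward 8.5 m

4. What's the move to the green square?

turn right 53°, forward 5.9 m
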